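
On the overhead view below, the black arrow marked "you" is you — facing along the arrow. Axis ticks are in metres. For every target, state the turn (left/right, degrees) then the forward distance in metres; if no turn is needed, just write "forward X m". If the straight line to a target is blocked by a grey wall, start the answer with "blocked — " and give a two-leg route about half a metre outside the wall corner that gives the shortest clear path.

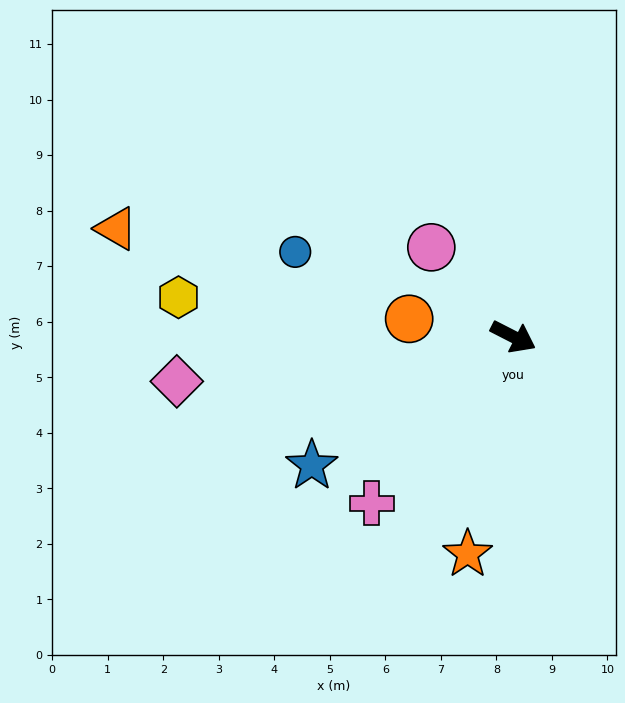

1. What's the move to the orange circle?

turn right 163°, forward 1.9 m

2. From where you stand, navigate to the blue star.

turn right 120°, forward 4.3 m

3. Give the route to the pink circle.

turn left 160°, forward 2.2 m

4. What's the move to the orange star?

turn right 75°, forward 4.0 m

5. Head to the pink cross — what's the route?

turn right 103°, forward 3.9 m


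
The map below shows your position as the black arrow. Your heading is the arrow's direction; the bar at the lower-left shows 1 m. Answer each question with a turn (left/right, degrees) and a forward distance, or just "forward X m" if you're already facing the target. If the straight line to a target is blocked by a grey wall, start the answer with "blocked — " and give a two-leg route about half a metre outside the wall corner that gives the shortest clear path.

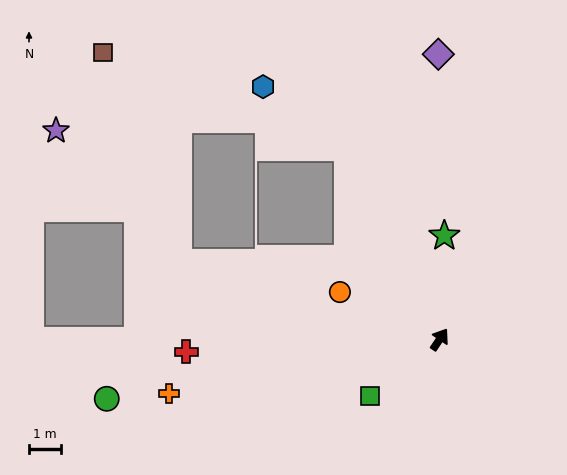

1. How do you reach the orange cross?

turn left 135°, forward 8.6 m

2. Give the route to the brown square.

blocked — turn left 59°, forward 6.6 m, then turn left 44°, forward 8.2 m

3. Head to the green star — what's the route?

turn left 31°, forward 3.2 m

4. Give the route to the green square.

turn left 163°, forward 2.8 m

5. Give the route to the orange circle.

turn left 98°, forward 3.5 m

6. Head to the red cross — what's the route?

turn left 127°, forward 7.9 m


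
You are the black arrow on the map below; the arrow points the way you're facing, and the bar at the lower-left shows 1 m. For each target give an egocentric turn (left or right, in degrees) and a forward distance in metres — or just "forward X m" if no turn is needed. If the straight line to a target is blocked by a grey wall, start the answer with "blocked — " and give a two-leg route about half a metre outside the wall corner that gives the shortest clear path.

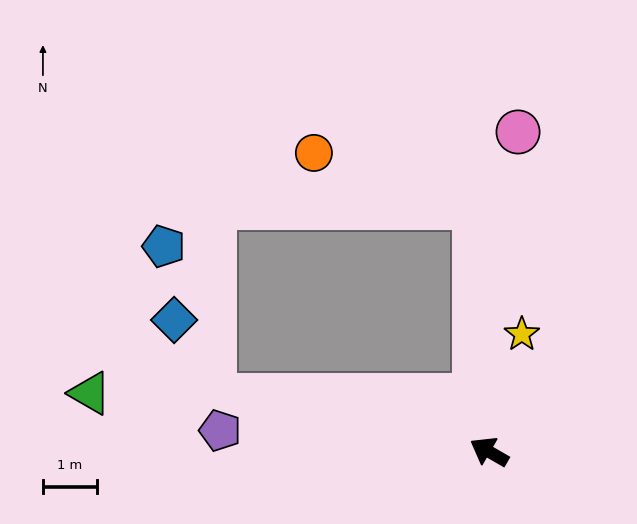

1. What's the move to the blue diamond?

blocked — turn left 19°, forward 5.2 m, then turn right 52°, forward 1.6 m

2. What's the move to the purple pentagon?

turn left 26°, forward 5.0 m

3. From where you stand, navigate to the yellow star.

turn right 76°, forward 2.2 m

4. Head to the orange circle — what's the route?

blocked — turn right 57°, forward 4.5 m, then turn left 69°, forward 3.1 m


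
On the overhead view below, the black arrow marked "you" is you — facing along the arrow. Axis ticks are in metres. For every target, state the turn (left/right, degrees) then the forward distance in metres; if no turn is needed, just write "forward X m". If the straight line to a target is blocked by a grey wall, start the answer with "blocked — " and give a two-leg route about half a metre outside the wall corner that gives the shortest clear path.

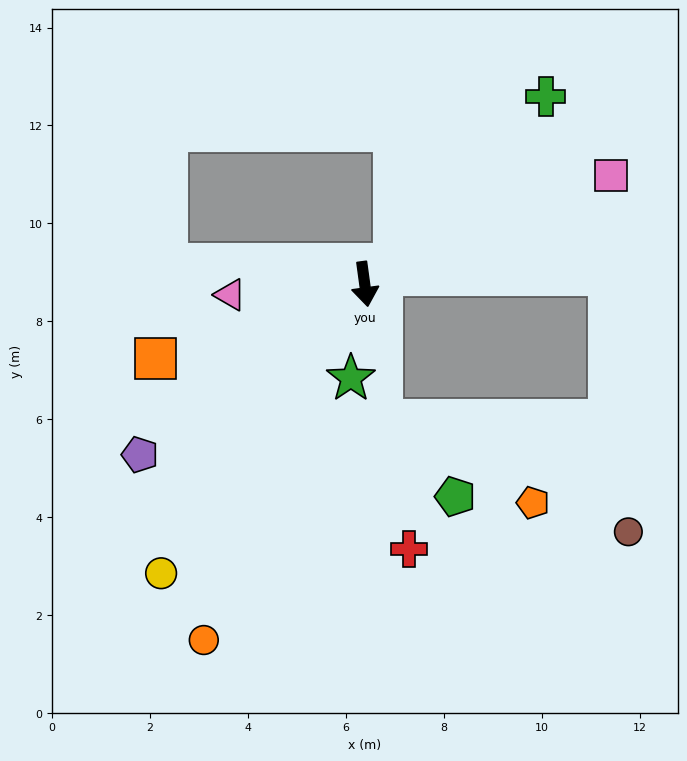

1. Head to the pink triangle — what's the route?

turn right 93°, forward 2.8 m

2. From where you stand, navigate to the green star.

turn right 16°, forward 1.9 m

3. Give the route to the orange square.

turn right 78°, forward 4.5 m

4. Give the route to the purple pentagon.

turn right 61°, forward 5.8 m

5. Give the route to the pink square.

turn left 106°, forward 5.5 m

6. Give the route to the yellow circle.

turn right 43°, forward 7.2 m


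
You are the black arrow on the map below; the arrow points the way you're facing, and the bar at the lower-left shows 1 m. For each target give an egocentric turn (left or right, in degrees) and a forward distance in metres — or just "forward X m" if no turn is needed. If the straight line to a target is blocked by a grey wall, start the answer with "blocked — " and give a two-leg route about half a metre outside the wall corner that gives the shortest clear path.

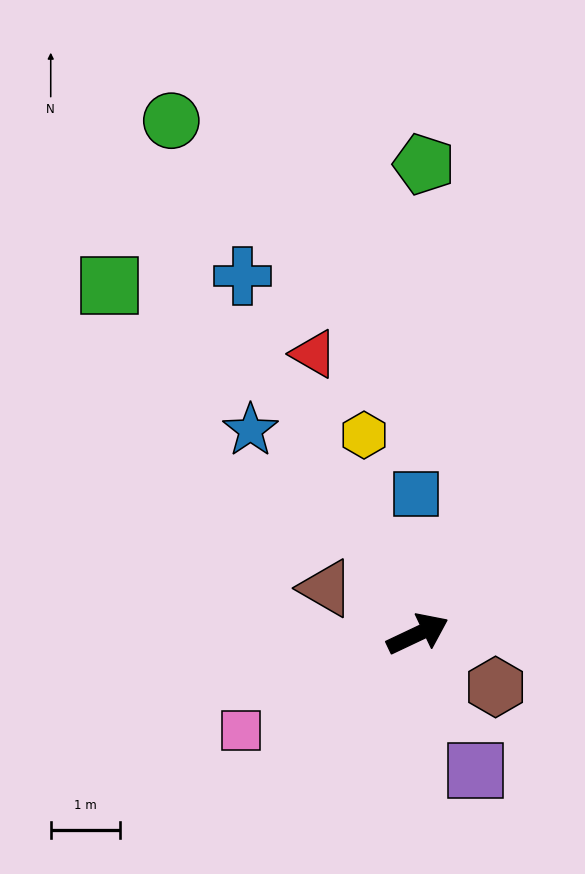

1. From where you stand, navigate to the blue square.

turn left 65°, forward 2.0 m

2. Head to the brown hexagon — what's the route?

turn right 60°, forward 1.4 m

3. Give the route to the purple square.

turn right 92°, forward 2.2 m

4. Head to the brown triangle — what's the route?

turn left 128°, forward 1.5 m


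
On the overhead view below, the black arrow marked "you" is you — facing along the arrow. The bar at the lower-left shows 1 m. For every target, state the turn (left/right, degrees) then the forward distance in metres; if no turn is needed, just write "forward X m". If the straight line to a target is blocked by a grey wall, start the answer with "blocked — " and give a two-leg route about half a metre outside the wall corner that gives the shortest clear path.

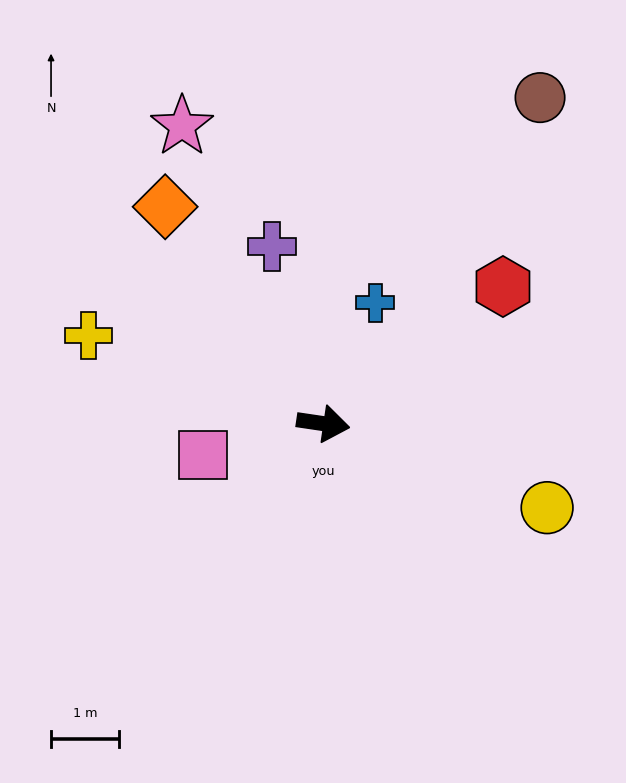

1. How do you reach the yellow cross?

turn left 168°, forward 3.7 m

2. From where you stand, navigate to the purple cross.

turn left 115°, forward 2.7 m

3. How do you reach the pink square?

turn right 157°, forward 1.8 m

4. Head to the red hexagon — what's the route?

turn left 46°, forward 3.3 m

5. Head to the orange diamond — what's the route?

turn left 135°, forward 3.9 m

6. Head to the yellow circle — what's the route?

turn right 12°, forward 3.5 m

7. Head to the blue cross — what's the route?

turn left 75°, forward 1.9 m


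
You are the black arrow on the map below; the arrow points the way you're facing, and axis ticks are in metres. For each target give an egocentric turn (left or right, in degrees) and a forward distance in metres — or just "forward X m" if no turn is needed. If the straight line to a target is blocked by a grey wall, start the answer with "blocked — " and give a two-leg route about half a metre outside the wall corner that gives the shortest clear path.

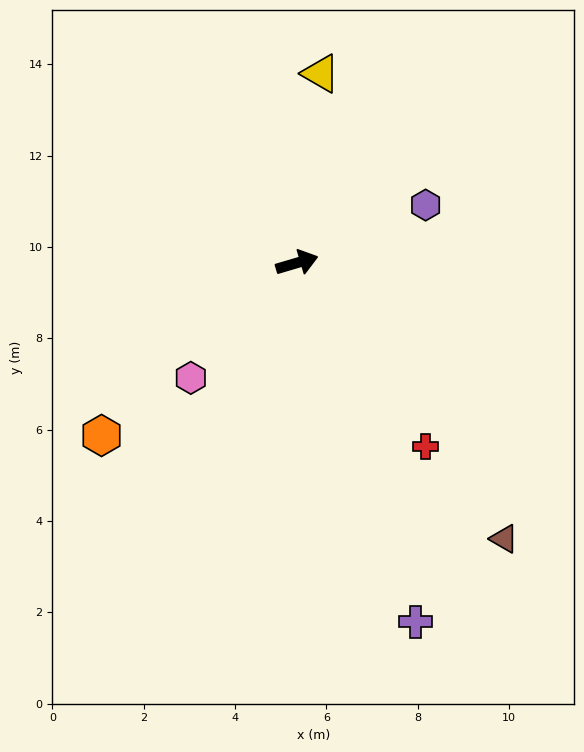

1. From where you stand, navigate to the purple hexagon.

turn left 8°, forward 3.1 m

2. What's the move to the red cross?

turn right 71°, forward 4.9 m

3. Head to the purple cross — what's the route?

turn right 88°, forward 8.3 m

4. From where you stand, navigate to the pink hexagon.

turn right 149°, forward 3.4 m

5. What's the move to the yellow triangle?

turn left 66°, forward 4.2 m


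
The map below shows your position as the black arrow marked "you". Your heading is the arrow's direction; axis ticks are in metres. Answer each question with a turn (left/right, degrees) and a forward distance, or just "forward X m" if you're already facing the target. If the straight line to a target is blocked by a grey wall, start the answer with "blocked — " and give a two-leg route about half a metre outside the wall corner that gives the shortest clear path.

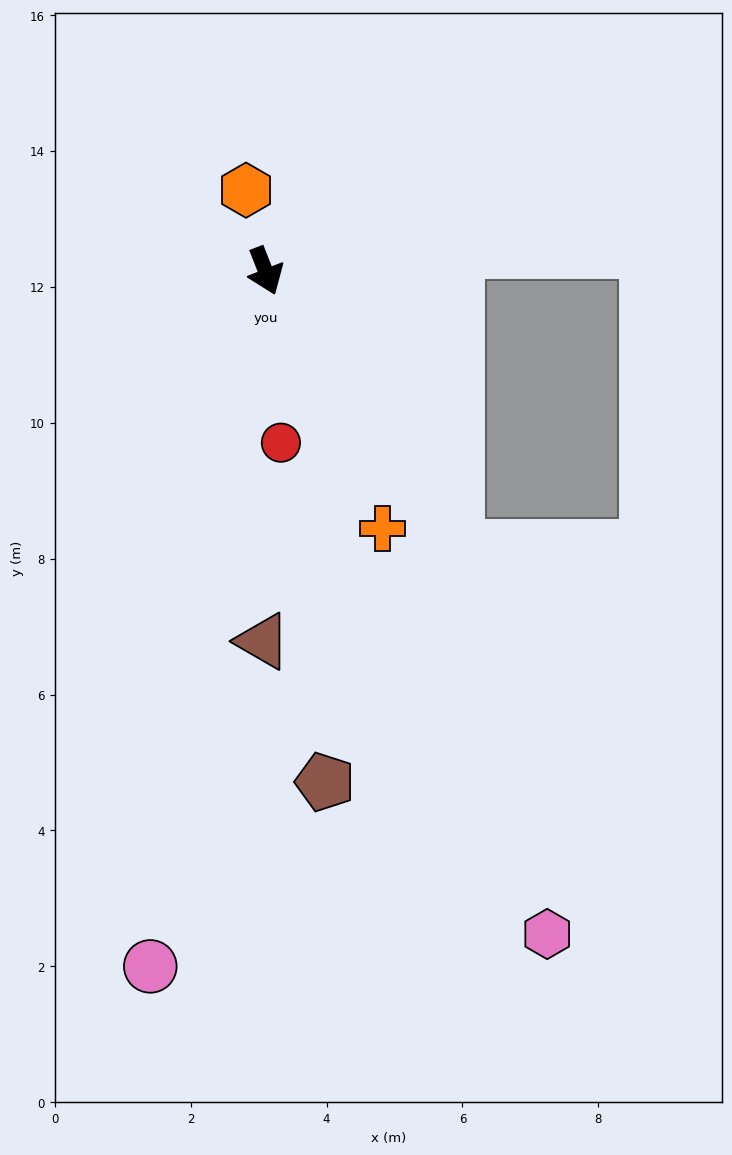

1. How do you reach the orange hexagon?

turn left 172°, forward 1.2 m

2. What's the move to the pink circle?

turn right 31°, forward 10.4 m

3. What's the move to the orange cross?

turn left 3°, forward 4.2 m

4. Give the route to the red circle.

turn right 16°, forward 2.5 m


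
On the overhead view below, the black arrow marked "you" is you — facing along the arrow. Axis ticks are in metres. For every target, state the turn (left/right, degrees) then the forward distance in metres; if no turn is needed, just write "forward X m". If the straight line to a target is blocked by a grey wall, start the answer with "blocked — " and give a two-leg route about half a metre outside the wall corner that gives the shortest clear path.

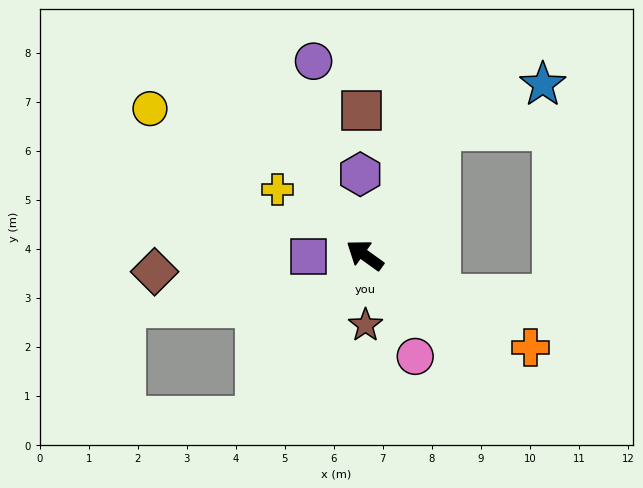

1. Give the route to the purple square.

turn left 37°, forward 1.2 m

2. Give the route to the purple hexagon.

turn right 51°, forward 1.7 m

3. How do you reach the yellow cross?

forward 2.2 m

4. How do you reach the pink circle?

turn left 152°, forward 2.3 m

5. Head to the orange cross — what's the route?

turn right 174°, forward 3.9 m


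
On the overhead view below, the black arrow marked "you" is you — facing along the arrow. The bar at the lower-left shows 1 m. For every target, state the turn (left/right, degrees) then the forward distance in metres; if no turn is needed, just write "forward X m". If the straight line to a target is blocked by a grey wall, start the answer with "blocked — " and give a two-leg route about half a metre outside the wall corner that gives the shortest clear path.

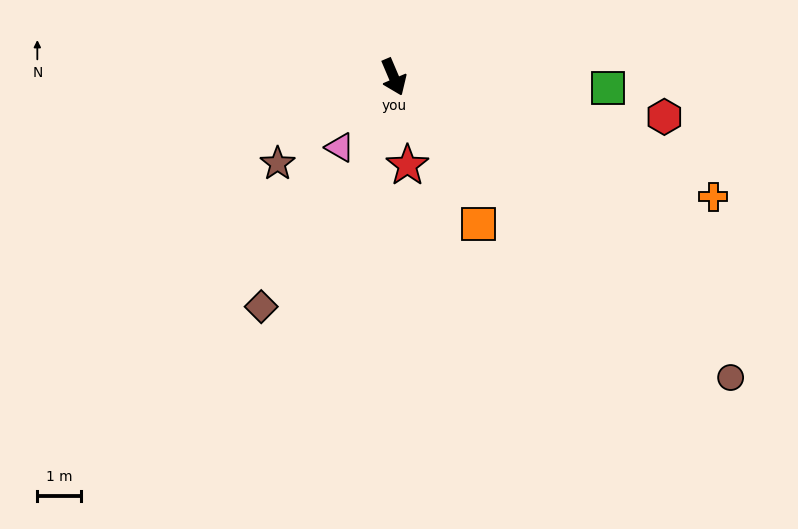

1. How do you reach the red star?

turn right 14°, forward 2.0 m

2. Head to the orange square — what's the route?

turn left 7°, forward 3.9 m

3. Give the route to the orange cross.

turn left 46°, forward 7.8 m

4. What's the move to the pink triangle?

turn right 60°, forward 2.0 m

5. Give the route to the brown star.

turn right 76°, forward 3.3 m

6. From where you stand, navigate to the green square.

turn left 64°, forward 4.9 m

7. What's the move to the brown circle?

turn left 25°, forward 10.3 m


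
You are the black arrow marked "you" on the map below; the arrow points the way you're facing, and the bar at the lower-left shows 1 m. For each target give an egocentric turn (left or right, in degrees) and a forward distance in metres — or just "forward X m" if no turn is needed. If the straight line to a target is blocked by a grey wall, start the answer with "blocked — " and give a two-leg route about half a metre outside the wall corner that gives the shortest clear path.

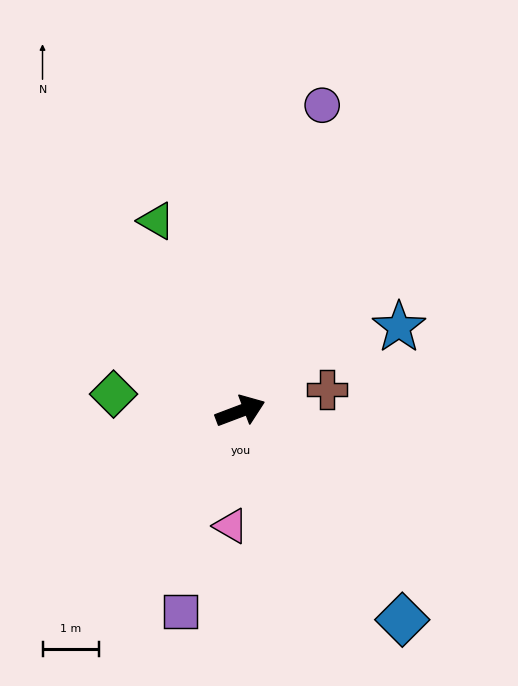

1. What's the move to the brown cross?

turn right 7°, forward 1.6 m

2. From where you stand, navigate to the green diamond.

turn left 152°, forward 2.3 m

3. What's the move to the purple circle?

turn left 54°, forward 5.6 m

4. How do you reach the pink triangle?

turn right 115°, forward 2.1 m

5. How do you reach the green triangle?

turn left 93°, forward 3.7 m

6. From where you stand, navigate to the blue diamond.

turn right 73°, forward 4.7 m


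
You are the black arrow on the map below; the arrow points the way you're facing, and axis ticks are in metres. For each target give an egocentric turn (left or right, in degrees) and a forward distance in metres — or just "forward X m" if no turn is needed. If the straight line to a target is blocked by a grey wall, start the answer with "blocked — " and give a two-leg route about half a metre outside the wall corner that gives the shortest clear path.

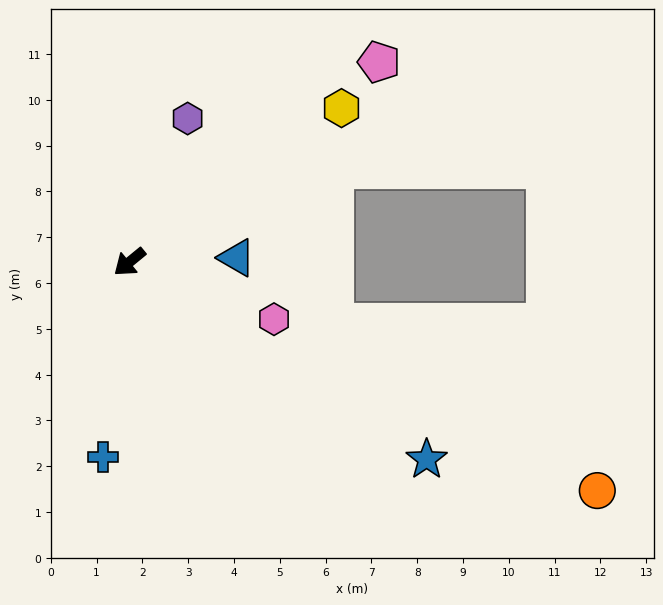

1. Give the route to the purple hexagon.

turn right 151°, forward 3.4 m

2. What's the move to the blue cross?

turn left 43°, forward 4.3 m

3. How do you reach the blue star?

turn left 107°, forward 7.8 m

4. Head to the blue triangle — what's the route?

turn left 143°, forward 2.3 m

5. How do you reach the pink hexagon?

turn left 119°, forward 3.4 m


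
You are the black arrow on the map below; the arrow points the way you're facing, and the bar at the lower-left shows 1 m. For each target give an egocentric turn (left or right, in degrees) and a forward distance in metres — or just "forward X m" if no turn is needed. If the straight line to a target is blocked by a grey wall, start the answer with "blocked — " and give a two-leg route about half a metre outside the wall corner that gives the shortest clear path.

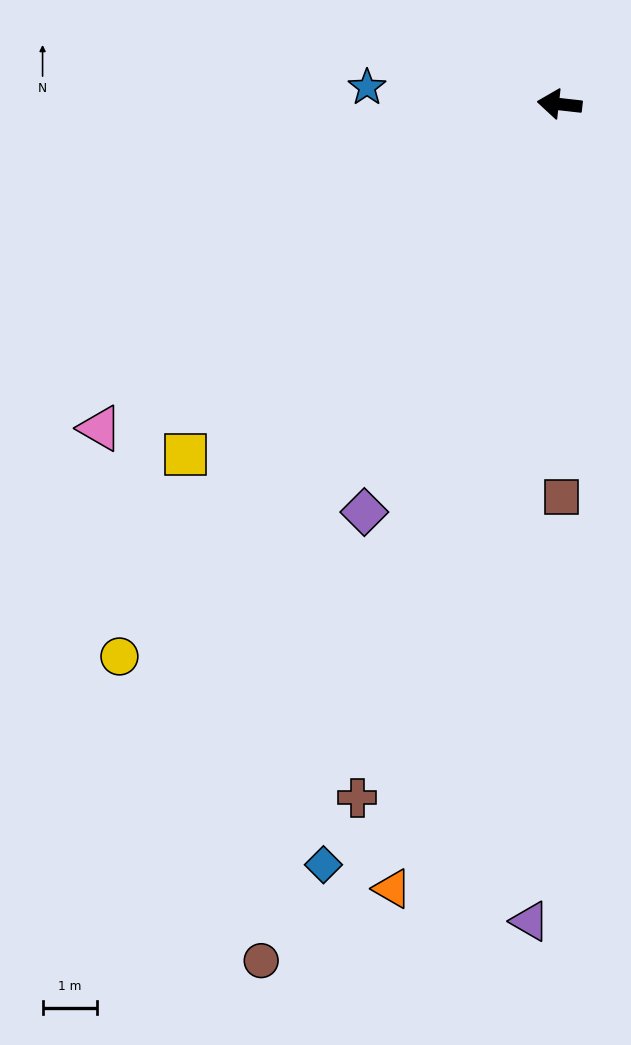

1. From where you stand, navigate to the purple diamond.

turn left 71°, forward 8.2 m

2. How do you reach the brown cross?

turn left 80°, forward 13.2 m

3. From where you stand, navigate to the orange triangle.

turn left 84°, forward 14.6 m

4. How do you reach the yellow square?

turn left 50°, forward 9.3 m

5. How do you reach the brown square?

turn left 97°, forward 7.2 m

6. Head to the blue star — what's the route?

forward 3.5 m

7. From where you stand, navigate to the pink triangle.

turn left 42°, forward 10.3 m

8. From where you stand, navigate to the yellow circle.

turn left 58°, forward 12.9 m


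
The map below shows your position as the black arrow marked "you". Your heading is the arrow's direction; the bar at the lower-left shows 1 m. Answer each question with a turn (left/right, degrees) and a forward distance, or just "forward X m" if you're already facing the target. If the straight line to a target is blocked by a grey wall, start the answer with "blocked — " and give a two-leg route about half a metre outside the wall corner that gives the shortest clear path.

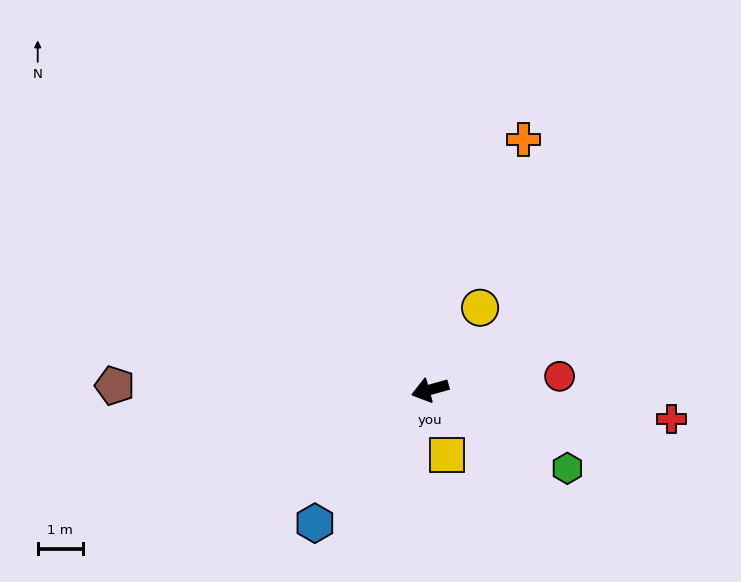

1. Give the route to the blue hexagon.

turn left 34°, forward 3.9 m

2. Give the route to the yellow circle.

turn right 137°, forward 2.1 m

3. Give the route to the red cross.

turn left 158°, forward 5.4 m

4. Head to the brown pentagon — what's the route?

turn right 16°, forward 7.0 m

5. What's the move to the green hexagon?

turn left 135°, forward 3.5 m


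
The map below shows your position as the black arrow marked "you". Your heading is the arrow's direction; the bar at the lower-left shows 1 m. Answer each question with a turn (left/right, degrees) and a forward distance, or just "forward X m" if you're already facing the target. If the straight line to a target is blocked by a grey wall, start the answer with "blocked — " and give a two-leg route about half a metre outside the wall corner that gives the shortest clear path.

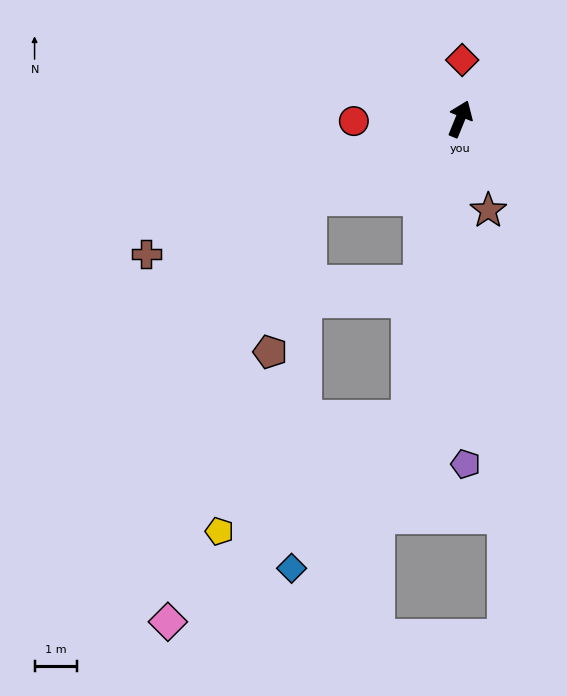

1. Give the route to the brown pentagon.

blocked — turn left 140°, forward 4.0 m, then turn left 48°, forward 3.7 m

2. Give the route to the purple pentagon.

turn right 157°, forward 8.1 m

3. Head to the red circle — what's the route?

turn left 113°, forward 2.5 m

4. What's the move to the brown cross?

turn left 135°, forward 8.0 m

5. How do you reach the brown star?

turn right 141°, forward 2.2 m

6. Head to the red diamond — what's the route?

turn left 20°, forward 1.4 m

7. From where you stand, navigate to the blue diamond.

blocked — turn right 168°, forward 7.1 m, then turn right 28°, forward 4.5 m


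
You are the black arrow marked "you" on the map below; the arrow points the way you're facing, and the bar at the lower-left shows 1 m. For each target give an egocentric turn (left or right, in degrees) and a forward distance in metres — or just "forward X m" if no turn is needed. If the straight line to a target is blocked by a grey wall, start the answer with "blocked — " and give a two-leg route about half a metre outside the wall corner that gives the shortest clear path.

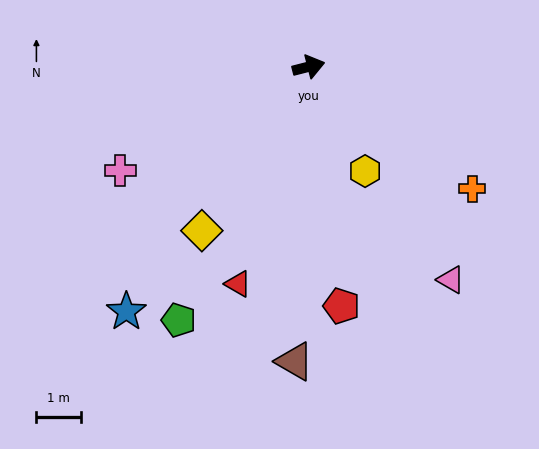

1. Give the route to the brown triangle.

turn right 107°, forward 6.6 m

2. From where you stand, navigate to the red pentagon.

turn right 97°, forward 5.4 m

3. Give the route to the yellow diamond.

turn right 137°, forward 4.4 m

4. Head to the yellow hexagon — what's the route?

turn right 76°, forward 2.6 m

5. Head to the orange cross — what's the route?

turn right 51°, forward 4.5 m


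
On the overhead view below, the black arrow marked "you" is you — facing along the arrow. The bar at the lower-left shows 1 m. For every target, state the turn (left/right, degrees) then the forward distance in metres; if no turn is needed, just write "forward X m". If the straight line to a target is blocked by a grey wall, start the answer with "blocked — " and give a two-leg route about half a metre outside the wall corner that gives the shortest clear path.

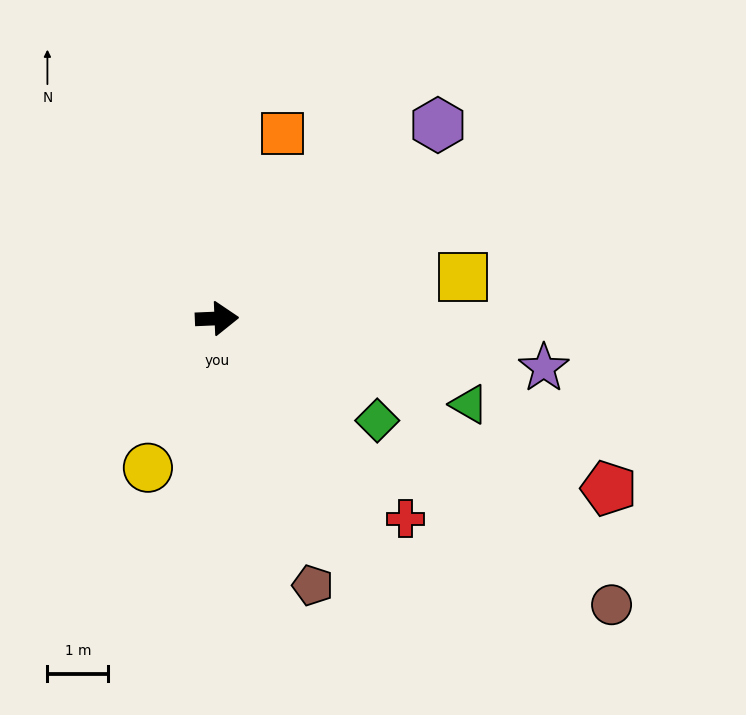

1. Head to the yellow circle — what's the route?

turn right 117°, forward 2.7 m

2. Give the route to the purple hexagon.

turn left 39°, forward 4.8 m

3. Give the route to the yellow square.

turn left 7°, forward 4.1 m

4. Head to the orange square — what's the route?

turn left 68°, forward 3.2 m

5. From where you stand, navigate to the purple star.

turn right 11°, forward 5.4 m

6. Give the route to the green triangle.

turn right 21°, forward 4.4 m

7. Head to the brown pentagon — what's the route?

turn right 73°, forward 4.7 m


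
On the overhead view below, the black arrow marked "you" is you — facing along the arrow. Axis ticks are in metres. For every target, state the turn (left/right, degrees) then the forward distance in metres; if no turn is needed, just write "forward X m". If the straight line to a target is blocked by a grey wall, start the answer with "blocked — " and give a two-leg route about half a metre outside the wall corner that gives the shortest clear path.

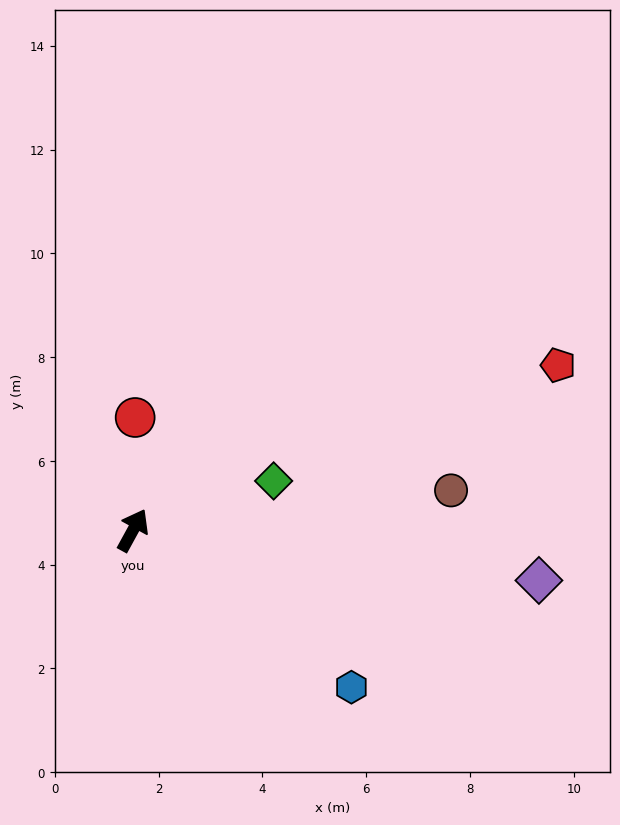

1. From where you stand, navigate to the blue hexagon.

turn right 97°, forward 5.2 m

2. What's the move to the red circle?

turn left 28°, forward 2.2 m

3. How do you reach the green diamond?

turn right 42°, forward 2.9 m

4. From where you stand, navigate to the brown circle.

turn right 54°, forward 6.2 m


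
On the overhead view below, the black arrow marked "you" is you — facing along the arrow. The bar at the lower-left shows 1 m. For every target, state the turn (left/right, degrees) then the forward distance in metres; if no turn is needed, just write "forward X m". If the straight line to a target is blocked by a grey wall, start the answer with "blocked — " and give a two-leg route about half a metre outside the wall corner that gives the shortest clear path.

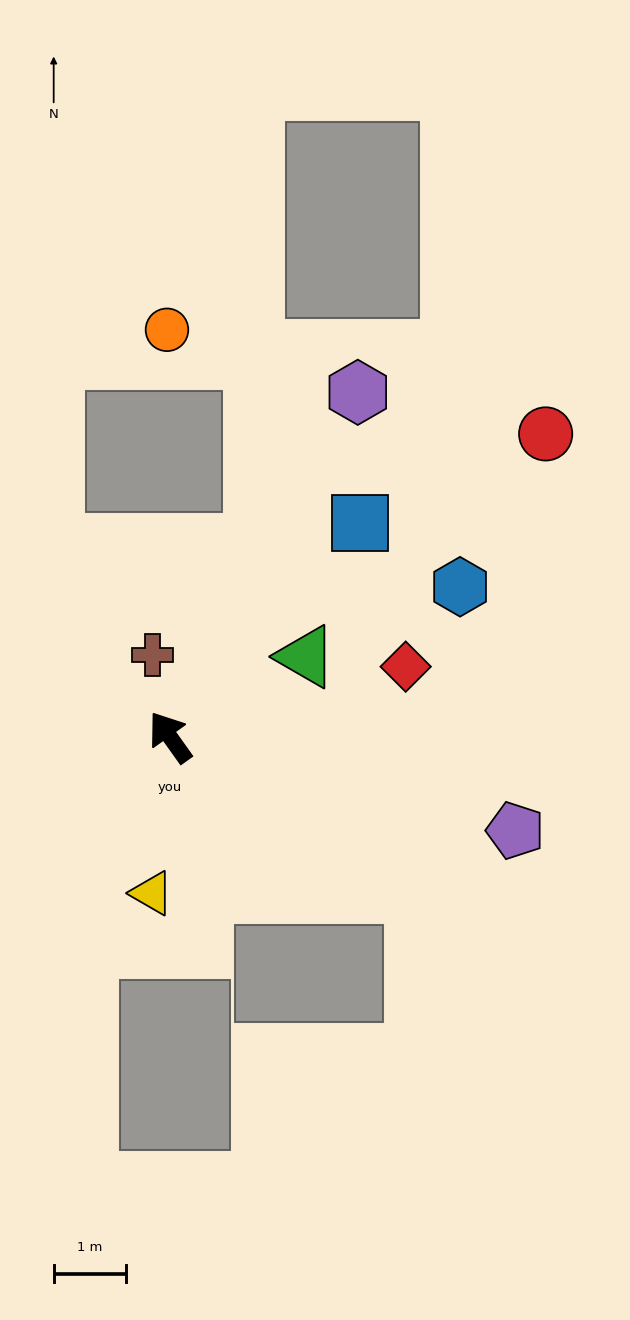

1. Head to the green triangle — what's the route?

turn right 95°, forward 2.2 m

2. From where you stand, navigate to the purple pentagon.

turn right 141°, forward 5.0 m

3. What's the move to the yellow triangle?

turn left 138°, forward 2.2 m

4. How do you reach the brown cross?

turn right 23°, forward 1.2 m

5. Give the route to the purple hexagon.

turn right 64°, forward 5.5 m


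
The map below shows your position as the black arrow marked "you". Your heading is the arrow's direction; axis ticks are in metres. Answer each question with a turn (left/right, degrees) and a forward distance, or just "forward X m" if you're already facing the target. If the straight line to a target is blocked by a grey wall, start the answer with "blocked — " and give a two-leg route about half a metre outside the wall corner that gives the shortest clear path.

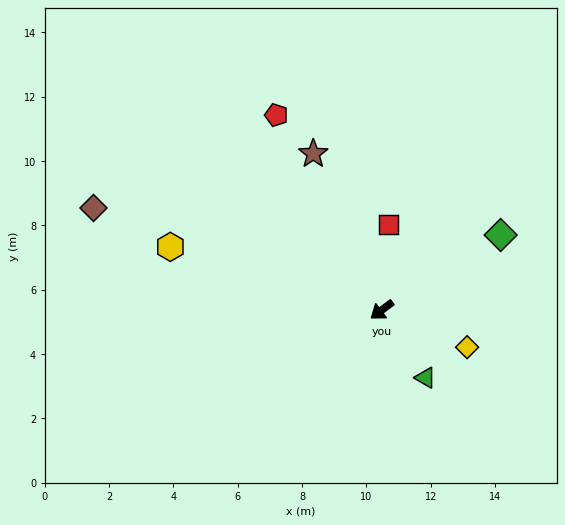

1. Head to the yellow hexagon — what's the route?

turn right 54°, forward 6.9 m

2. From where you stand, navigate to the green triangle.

turn left 86°, forward 2.5 m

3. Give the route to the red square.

turn right 132°, forward 2.7 m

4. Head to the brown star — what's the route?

turn right 103°, forward 5.3 m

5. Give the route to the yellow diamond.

turn left 120°, forward 2.9 m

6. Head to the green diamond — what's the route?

turn left 175°, forward 4.4 m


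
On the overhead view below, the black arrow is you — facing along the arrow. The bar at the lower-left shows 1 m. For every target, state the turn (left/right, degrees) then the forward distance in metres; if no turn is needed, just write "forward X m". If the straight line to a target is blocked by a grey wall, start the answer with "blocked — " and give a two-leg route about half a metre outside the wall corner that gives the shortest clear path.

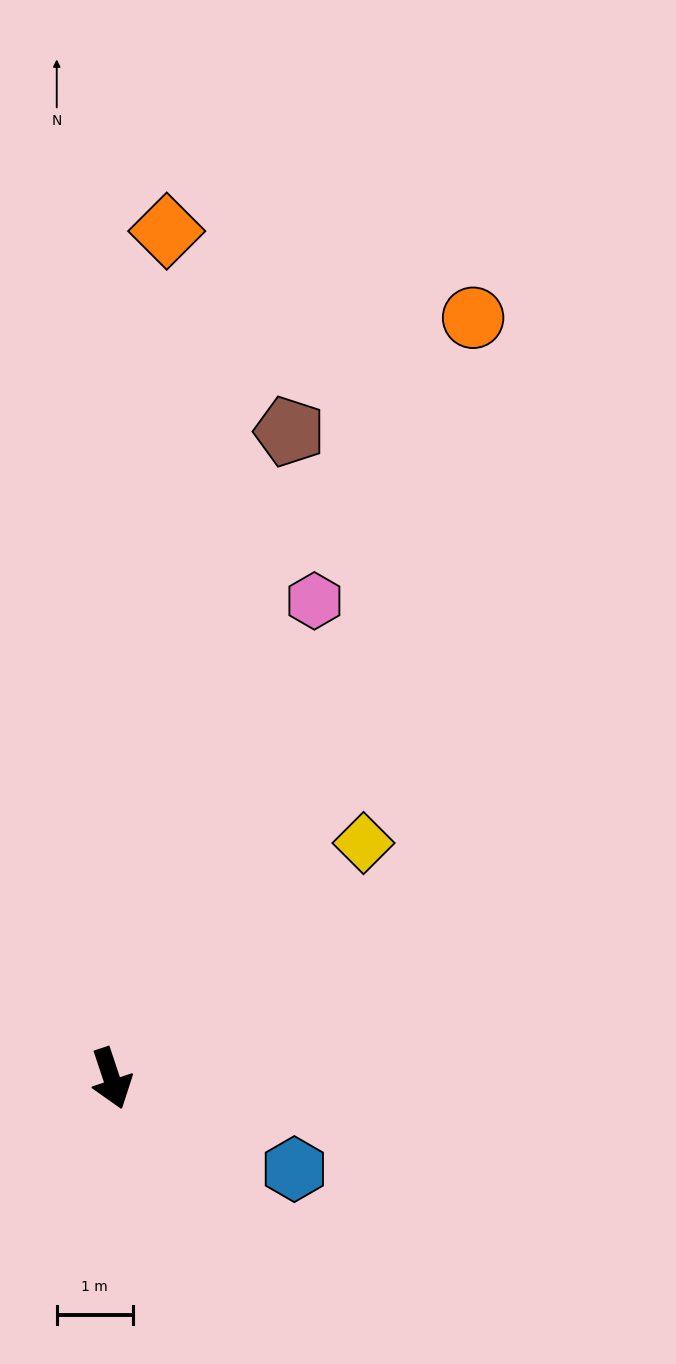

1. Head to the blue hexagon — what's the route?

turn left 45°, forward 2.7 m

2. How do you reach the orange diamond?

turn left 158°, forward 11.2 m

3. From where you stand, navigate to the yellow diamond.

turn left 115°, forward 4.5 m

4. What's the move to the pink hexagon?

turn left 139°, forward 6.8 m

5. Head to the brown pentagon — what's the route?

turn left 146°, forward 8.8 m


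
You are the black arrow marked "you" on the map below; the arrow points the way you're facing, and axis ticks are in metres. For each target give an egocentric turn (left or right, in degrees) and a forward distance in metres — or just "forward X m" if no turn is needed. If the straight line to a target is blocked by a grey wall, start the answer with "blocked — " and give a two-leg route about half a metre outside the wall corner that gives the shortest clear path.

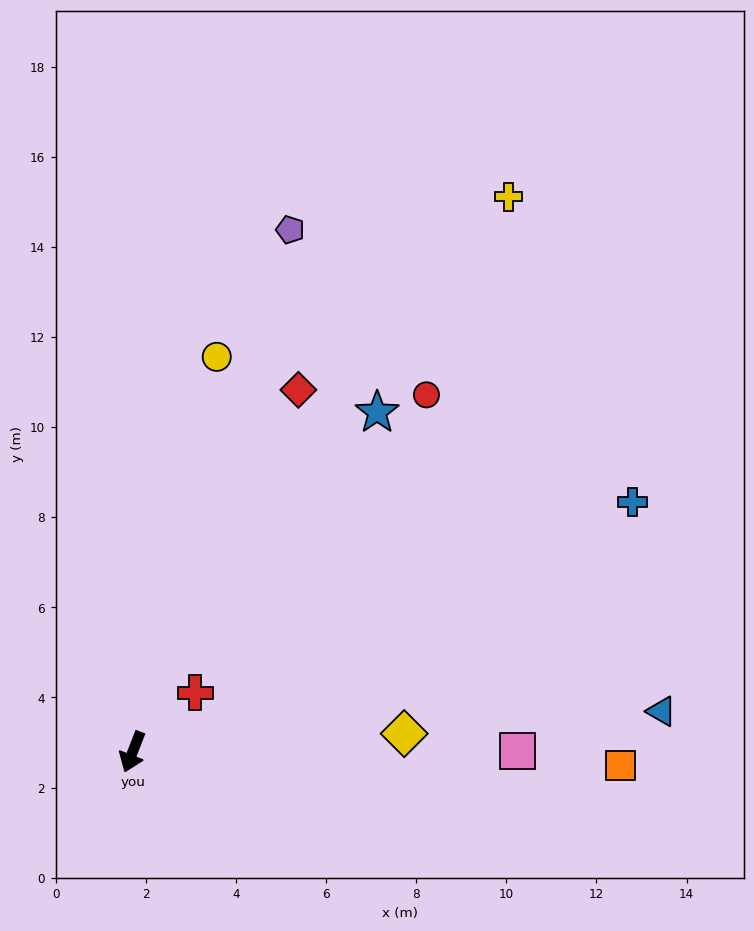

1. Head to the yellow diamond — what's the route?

turn left 115°, forward 6.0 m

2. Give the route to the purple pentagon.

turn right 176°, forward 12.1 m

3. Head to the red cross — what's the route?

turn left 155°, forward 1.9 m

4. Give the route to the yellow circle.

turn right 171°, forward 9.0 m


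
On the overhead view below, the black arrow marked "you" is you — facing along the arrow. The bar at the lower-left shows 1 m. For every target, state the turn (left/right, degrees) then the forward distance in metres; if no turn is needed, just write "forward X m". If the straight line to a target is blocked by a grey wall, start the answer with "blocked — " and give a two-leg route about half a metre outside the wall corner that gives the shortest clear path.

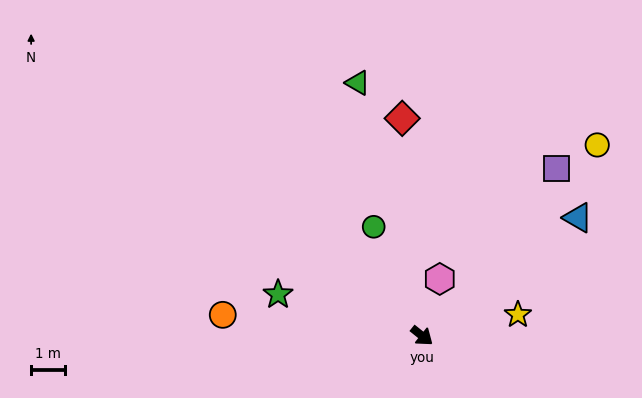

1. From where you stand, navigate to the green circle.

turn left 153°, forward 3.5 m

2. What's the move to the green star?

turn right 157°, forward 4.4 m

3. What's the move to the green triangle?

turn left 143°, forward 7.7 m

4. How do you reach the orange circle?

turn right 147°, forward 5.9 m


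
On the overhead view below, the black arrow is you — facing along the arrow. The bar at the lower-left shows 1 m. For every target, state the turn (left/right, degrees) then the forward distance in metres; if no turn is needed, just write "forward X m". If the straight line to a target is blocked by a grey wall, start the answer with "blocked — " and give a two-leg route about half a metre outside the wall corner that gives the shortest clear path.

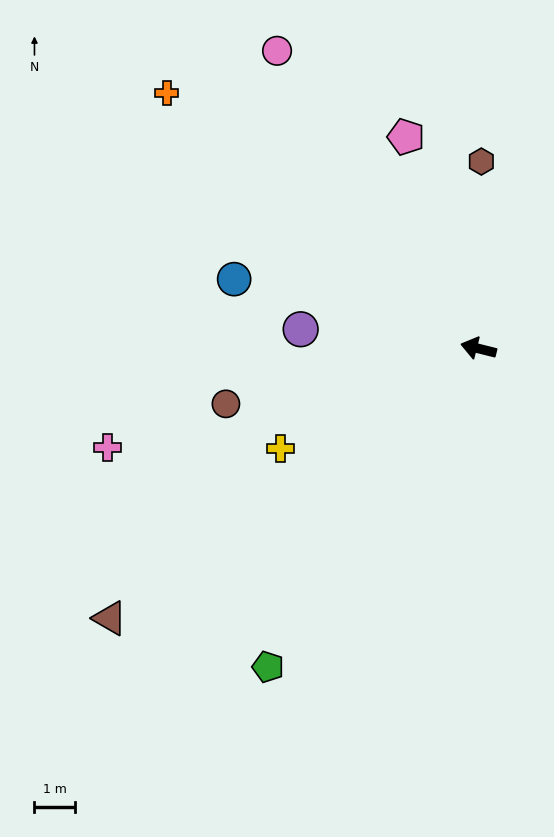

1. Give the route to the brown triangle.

turn left 50°, forward 11.1 m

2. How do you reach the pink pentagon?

turn right 57°, forward 5.5 m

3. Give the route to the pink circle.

turn right 42°, forward 8.8 m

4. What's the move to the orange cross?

turn right 25°, forward 9.8 m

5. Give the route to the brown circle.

turn left 26°, forward 6.3 m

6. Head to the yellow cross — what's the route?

turn left 41°, forward 5.4 m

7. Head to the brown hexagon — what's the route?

turn right 77°, forward 4.6 m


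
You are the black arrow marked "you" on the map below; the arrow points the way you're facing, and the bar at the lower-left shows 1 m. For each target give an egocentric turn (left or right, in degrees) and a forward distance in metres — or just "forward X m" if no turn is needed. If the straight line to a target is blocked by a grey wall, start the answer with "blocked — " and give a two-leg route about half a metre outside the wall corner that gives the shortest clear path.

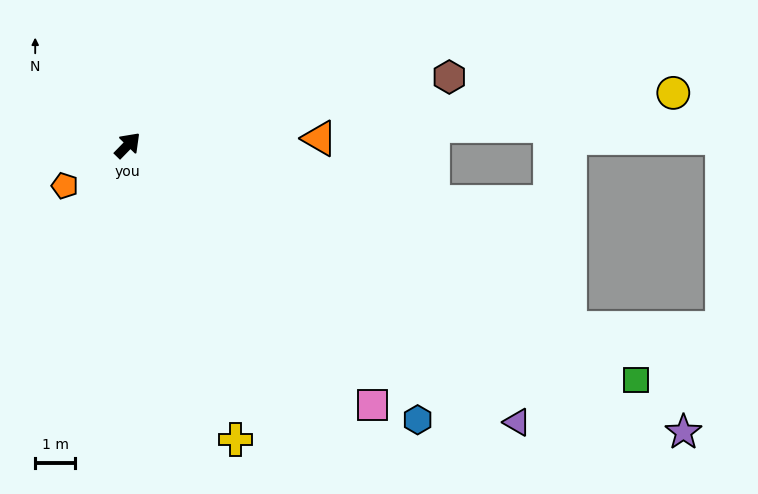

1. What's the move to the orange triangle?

turn right 44°, forward 4.8 m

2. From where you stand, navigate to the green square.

turn right 71°, forward 14.0 m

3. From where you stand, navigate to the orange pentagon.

turn left 167°, forward 1.9 m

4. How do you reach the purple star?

turn right 73°, forward 15.6 m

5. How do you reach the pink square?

turn right 92°, forward 8.9 m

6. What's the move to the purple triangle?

turn right 81°, forward 11.9 m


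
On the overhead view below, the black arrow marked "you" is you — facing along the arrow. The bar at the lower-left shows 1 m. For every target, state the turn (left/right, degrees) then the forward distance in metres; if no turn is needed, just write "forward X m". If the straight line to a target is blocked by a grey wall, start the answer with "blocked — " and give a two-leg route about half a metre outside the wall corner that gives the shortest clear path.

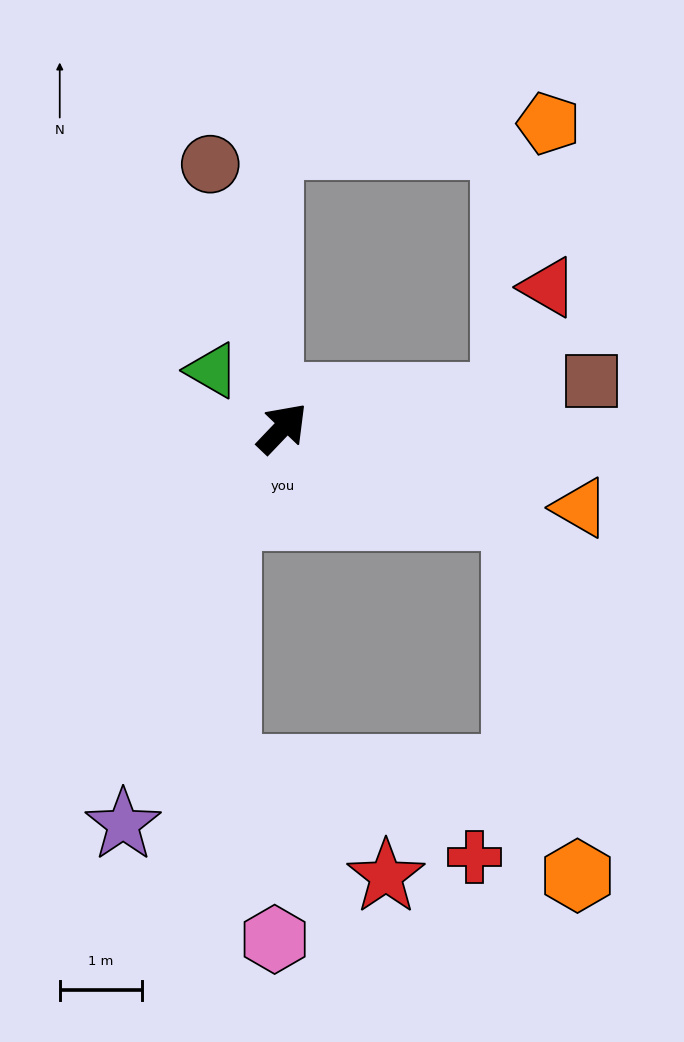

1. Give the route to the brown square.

turn right 38°, forward 3.8 m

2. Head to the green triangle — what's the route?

turn left 94°, forward 1.1 m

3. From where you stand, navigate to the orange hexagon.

blocked — turn right 67°, forward 3.0 m, then turn right 60°, forward 4.5 m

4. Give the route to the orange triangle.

turn right 61°, forward 3.8 m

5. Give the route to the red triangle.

blocked — turn right 39°, forward 2.7 m, then turn left 61°, forward 1.4 m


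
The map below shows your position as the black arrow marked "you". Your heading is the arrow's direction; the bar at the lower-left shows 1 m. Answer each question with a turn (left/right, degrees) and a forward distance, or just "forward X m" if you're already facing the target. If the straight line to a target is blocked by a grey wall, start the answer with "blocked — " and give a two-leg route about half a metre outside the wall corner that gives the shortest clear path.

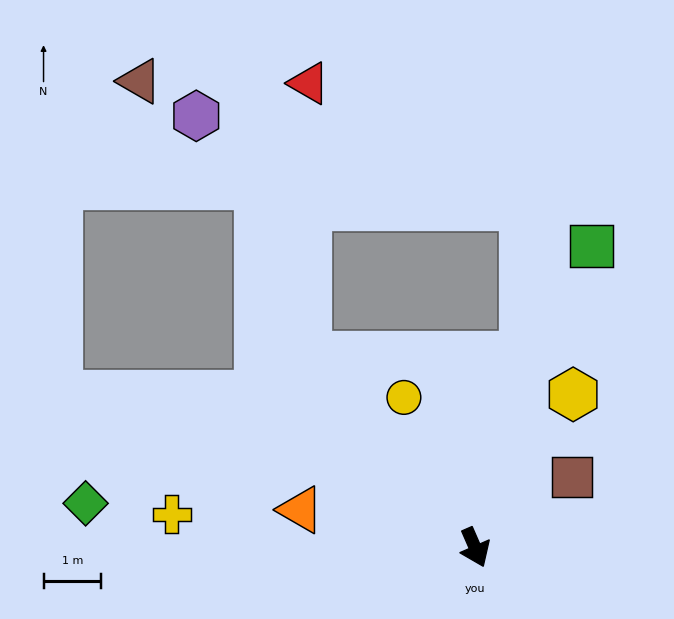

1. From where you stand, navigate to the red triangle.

blocked — turn right 162°, forward 4.4 m, then turn right 42°, forward 4.7 m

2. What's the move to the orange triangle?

turn right 126°, forward 3.1 m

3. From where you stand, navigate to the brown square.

turn left 103°, forward 2.1 m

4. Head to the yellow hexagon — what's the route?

turn left 124°, forward 3.2 m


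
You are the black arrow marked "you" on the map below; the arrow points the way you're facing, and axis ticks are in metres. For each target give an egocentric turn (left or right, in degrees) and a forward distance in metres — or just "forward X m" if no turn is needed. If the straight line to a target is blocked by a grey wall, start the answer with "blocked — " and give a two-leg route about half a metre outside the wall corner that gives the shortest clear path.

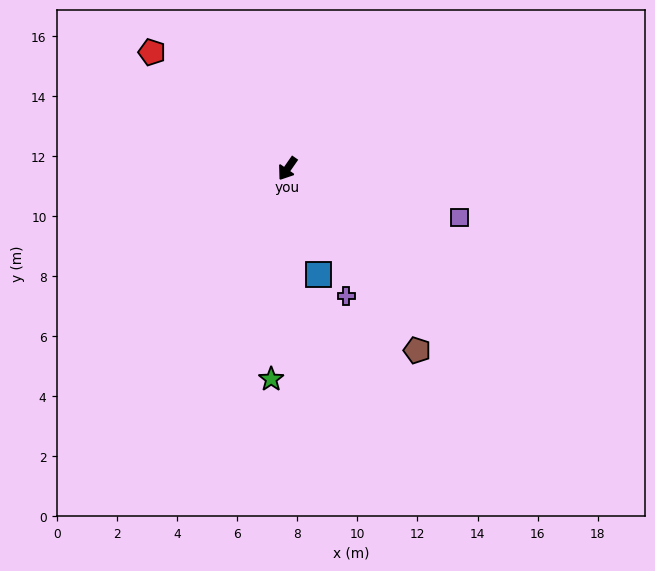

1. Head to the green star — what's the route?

turn left 30°, forward 7.0 m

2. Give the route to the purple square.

turn left 109°, forward 6.0 m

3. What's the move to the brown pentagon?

turn left 70°, forward 7.4 m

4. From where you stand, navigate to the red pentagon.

turn right 96°, forward 6.0 m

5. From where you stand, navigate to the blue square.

turn left 51°, forward 3.7 m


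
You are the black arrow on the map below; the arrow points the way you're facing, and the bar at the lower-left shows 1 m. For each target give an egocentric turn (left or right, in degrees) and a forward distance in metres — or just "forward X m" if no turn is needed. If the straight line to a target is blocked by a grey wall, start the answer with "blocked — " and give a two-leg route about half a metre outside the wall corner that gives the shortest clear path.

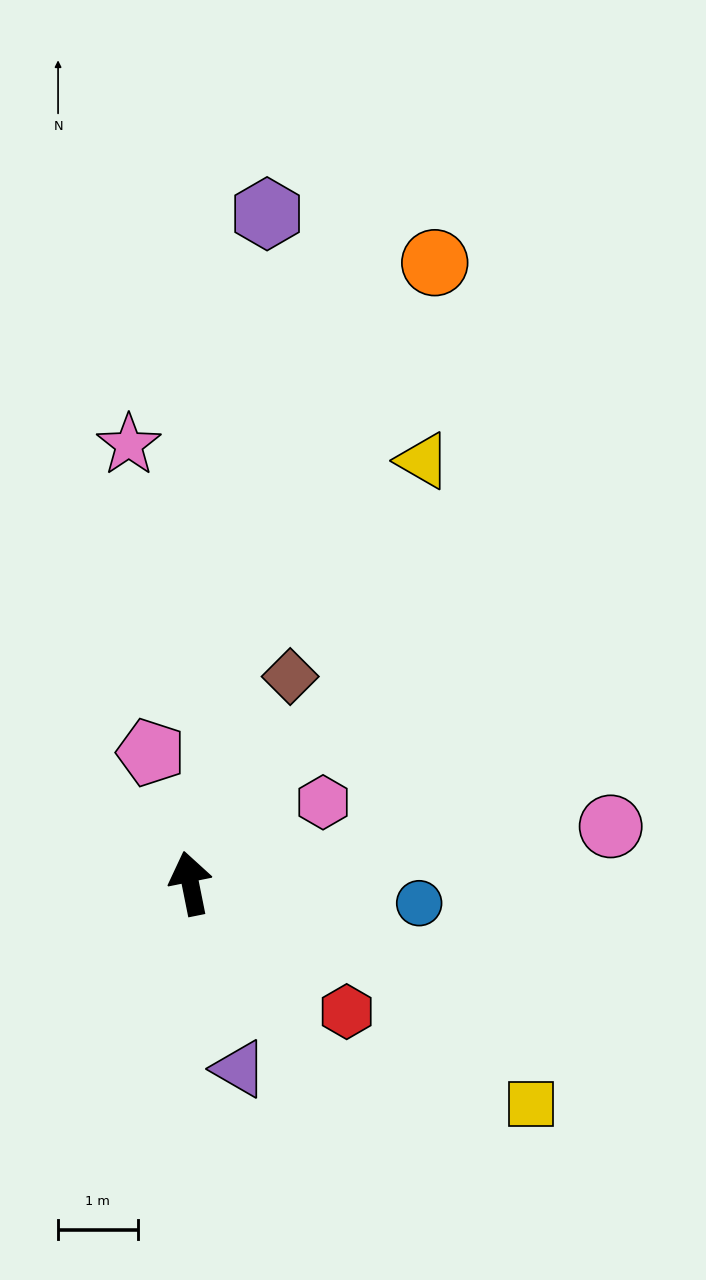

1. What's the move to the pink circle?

turn right 94°, forward 5.3 m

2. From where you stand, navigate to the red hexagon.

turn right 141°, forward 2.5 m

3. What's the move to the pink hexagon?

turn right 70°, forward 2.0 m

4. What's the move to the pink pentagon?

turn left 5°, forward 1.7 m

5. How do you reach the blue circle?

turn right 106°, forward 2.9 m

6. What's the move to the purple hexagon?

turn right 18°, forward 8.5 m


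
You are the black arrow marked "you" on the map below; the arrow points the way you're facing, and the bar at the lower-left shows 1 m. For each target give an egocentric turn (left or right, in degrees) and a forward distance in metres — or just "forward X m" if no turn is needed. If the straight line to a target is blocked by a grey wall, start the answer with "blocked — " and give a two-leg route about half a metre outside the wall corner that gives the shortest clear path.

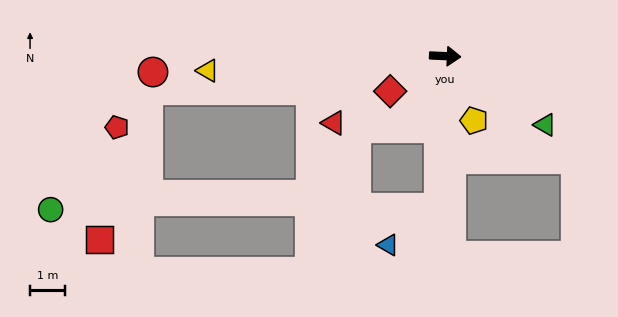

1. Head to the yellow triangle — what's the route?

turn right 174°, forward 6.8 m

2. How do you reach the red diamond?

turn right 145°, forward 1.9 m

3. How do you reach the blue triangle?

blocked — turn right 90°, forward 4.3 m, then turn right 51°, forward 1.8 m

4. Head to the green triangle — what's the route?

turn right 32°, forward 3.4 m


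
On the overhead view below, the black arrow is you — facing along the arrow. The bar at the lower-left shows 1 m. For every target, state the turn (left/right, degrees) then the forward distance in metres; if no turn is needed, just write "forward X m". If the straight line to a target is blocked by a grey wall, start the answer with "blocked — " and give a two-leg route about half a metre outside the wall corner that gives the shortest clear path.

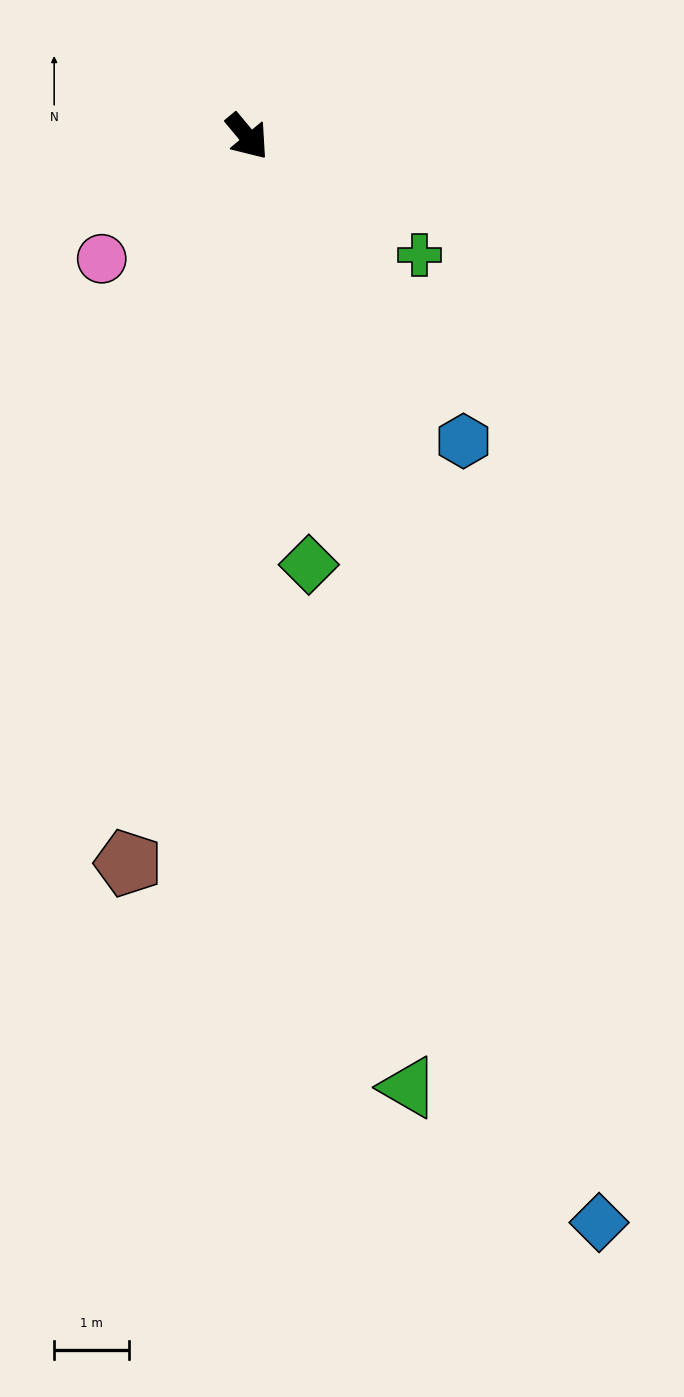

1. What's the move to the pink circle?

turn right 90°, forward 2.6 m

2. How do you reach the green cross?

turn left 16°, forward 2.8 m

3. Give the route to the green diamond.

turn right 32°, forward 5.8 m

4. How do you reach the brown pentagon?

turn right 49°, forward 9.9 m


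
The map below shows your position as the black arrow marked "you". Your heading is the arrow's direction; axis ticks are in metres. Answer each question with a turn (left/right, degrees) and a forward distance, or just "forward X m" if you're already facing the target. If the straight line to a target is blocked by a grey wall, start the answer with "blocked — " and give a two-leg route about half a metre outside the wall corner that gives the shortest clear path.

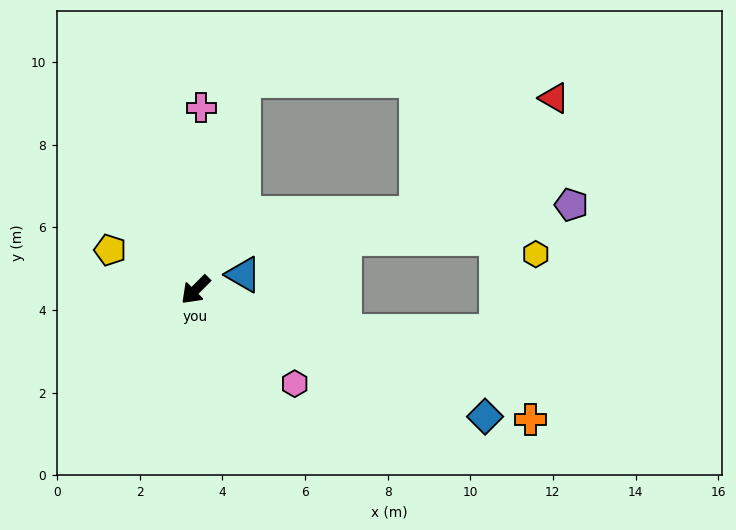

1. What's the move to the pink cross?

turn right 137°, forward 4.4 m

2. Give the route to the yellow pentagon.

turn right 70°, forward 2.3 m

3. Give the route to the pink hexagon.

turn left 92°, forward 3.3 m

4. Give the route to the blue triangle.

turn left 153°, forward 1.2 m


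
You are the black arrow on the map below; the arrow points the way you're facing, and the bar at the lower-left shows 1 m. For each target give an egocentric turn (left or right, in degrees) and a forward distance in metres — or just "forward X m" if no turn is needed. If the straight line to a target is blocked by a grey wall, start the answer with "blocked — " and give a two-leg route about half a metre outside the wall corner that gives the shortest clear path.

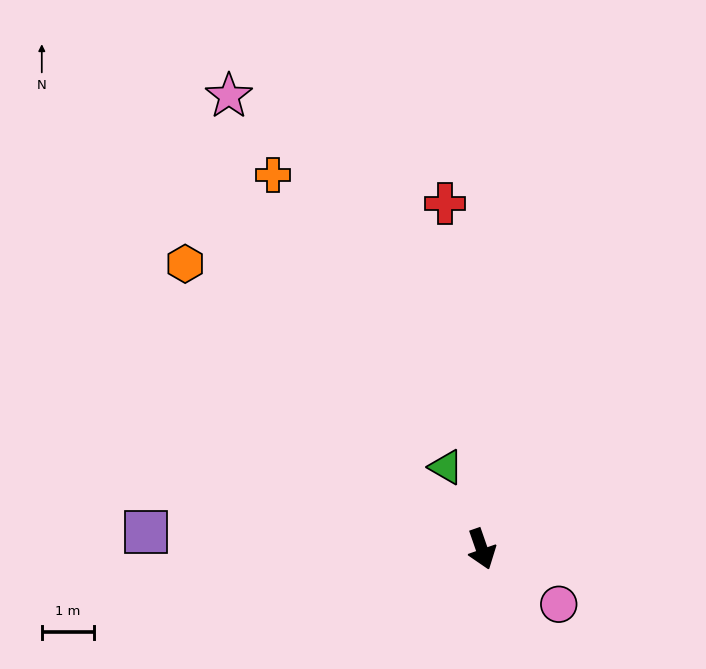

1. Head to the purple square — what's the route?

turn right 112°, forward 6.4 m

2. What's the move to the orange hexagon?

turn right 153°, forward 7.9 m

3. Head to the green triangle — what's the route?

turn right 176°, forward 1.7 m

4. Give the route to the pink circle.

turn left 35°, forward 1.8 m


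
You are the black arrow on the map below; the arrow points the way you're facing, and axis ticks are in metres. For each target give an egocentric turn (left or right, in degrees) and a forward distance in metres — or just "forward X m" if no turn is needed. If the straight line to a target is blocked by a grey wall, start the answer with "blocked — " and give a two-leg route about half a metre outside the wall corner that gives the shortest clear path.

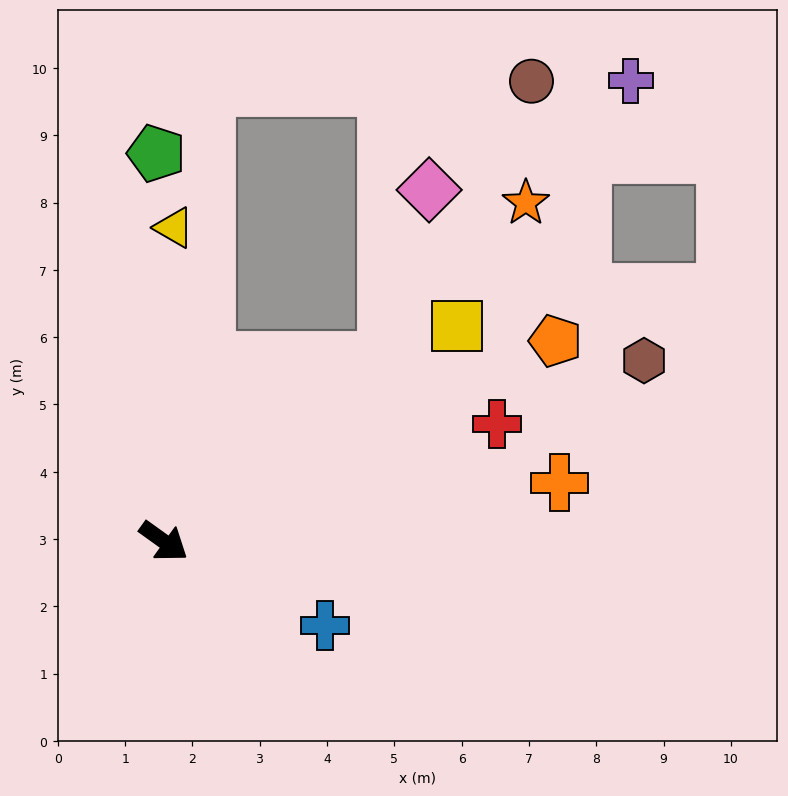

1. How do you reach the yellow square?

turn left 72°, forward 5.4 m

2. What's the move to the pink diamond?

blocked — turn left 75°, forward 4.3 m, then turn left 36°, forward 2.6 m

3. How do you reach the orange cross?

turn left 44°, forward 5.9 m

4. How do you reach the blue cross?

turn left 8°, forward 2.7 m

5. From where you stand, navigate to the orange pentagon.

turn left 63°, forward 6.5 m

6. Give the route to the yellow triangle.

turn left 124°, forward 4.7 m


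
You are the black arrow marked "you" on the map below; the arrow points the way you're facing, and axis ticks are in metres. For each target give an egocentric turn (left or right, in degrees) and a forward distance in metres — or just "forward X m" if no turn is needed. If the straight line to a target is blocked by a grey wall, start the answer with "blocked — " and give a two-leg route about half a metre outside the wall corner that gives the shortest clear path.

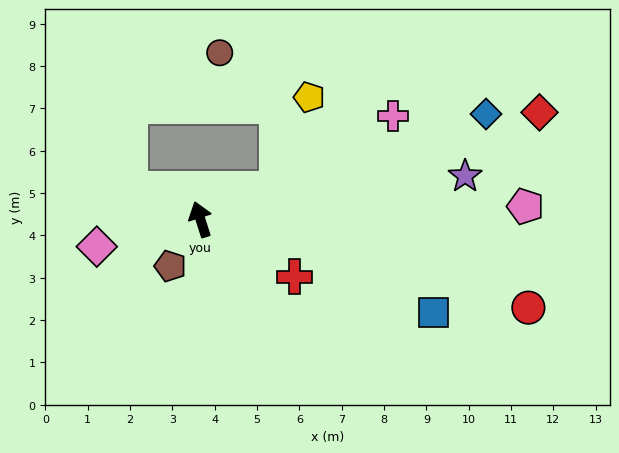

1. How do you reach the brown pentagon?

turn left 130°, forward 1.3 m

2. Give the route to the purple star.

turn right 98°, forward 6.3 m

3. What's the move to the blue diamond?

turn right 87°, forward 7.2 m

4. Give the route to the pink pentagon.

turn right 105°, forward 7.7 m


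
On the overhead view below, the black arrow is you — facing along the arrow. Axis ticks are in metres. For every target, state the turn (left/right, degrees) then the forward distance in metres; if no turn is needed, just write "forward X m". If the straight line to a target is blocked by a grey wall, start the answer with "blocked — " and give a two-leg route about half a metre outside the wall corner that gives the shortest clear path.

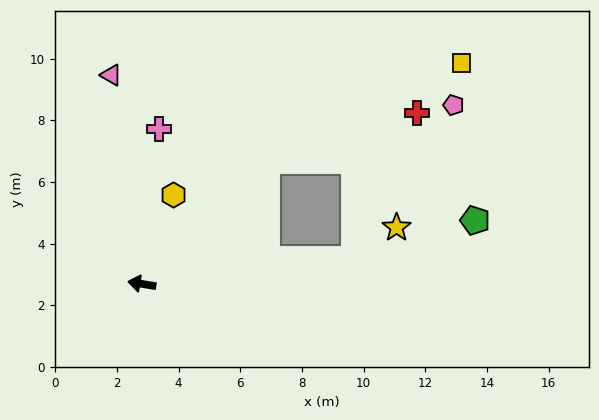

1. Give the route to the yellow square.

blocked — turn right 126°, forward 5.7 m, then turn right 18°, forward 7.1 m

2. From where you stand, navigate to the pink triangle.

turn right 72°, forward 6.8 m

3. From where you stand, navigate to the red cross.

blocked — turn right 126°, forward 5.7 m, then turn right 27°, forward 5.1 m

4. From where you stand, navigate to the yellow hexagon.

turn right 100°, forward 3.1 m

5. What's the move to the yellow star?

blocked — turn right 164°, forward 6.9 m, then turn left 29°, forward 1.7 m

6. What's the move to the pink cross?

turn right 87°, forward 5.0 m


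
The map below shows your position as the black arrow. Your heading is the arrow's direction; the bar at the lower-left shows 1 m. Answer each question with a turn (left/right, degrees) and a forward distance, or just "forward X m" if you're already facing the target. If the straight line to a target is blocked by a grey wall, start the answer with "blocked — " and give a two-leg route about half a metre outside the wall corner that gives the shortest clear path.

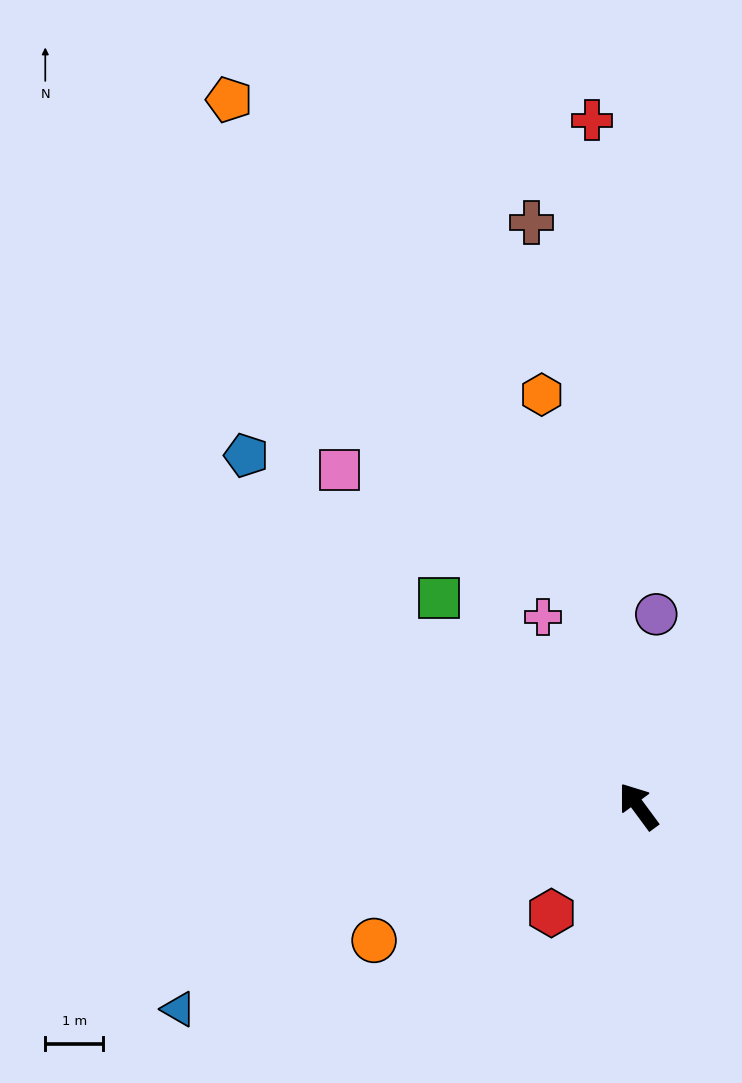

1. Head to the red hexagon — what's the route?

turn left 104°, forward 2.4 m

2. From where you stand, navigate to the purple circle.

turn right 42°, forward 3.3 m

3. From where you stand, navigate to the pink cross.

turn right 10°, forward 3.7 m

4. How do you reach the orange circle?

turn left 81°, forward 5.1 m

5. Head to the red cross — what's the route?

turn right 33°, forward 11.8 m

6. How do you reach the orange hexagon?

turn right 23°, forward 7.3 m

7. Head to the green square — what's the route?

turn left 7°, forward 5.0 m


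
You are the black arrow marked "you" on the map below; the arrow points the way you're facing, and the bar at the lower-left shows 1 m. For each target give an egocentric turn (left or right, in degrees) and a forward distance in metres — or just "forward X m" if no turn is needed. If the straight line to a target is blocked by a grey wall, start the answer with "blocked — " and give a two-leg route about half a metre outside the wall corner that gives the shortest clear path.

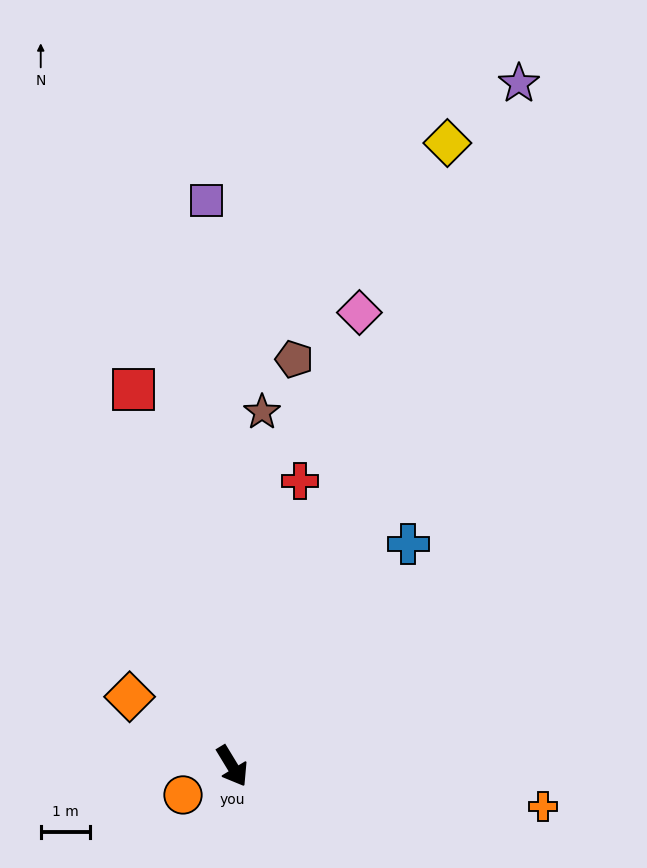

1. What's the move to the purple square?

turn left 151°, forward 11.5 m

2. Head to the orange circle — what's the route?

turn right 91°, forward 1.2 m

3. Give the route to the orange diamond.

turn right 155°, forward 2.5 m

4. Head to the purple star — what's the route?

turn left 126°, forward 15.0 m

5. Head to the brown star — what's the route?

turn left 144°, forward 7.2 m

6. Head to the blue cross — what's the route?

turn left 110°, forward 5.7 m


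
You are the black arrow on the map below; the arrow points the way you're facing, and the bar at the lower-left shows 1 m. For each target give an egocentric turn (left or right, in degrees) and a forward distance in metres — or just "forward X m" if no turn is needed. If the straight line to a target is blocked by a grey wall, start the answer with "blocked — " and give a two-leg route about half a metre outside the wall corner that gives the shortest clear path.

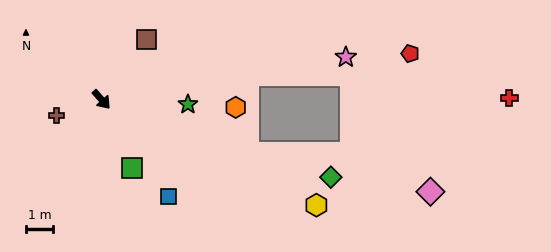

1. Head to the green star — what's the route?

turn left 45°, forward 3.2 m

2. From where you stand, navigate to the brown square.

turn left 102°, forward 2.8 m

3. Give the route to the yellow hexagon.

turn left 22°, forward 8.9 m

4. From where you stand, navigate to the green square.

turn right 18°, forward 2.8 m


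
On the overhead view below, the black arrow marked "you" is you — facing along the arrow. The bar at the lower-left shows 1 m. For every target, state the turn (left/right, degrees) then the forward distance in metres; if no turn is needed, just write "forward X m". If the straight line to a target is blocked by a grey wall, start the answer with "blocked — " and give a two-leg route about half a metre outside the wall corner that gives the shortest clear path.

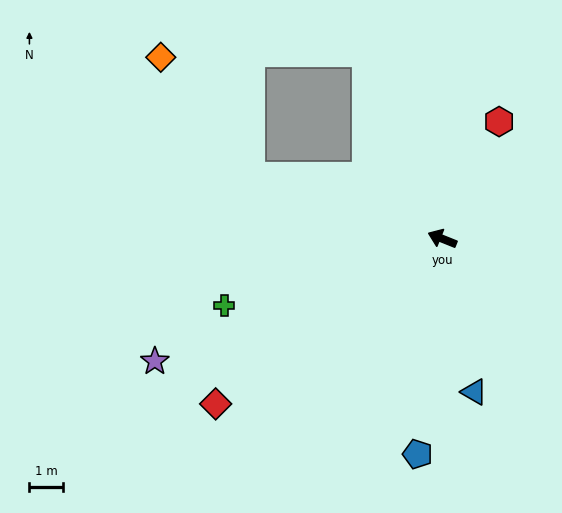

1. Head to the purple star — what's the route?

turn left 45°, forward 9.4 m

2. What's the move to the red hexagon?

turn right 94°, forward 3.9 m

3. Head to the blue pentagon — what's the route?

turn left 105°, forward 6.5 m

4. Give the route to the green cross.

turn left 39°, forward 6.8 m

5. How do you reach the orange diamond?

blocked — turn left 4°, forward 6.0 m, then turn right 35°, forward 4.5 m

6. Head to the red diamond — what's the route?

turn left 58°, forward 8.4 m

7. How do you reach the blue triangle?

turn left 124°, forward 4.7 m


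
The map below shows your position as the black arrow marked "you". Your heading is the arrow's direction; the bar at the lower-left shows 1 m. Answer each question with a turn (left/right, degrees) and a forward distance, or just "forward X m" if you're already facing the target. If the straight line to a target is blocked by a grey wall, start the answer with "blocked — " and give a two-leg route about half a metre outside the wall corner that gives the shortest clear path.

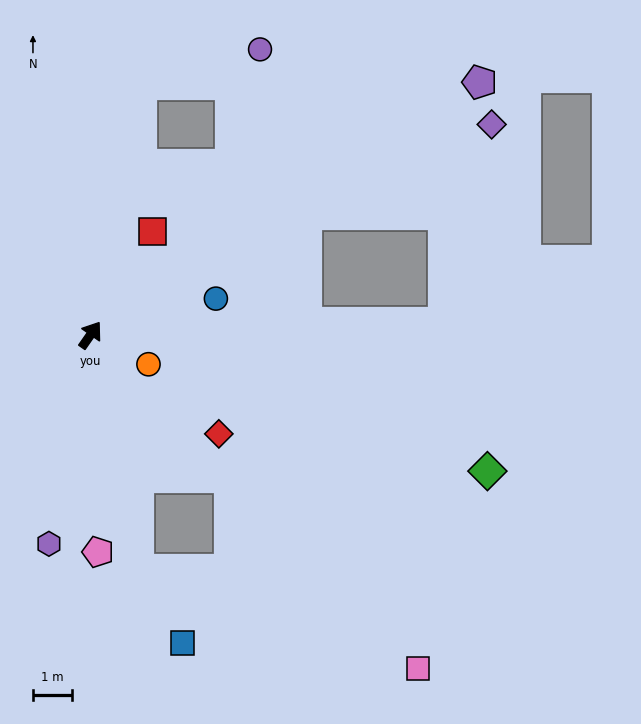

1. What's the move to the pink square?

turn right 101°, forward 11.9 m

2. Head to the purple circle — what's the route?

blocked — turn left 24°, forward 6.5 m, then turn right 63°, forward 3.2 m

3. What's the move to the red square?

turn left 4°, forward 3.1 m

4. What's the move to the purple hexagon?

turn right 156°, forward 5.4 m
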